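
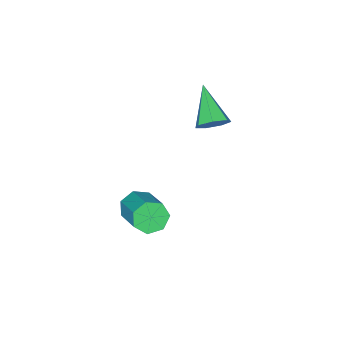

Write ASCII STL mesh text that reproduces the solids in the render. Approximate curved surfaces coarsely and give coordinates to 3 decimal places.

solid 
facet normal -0.418 -0.779 -0.468
outer loop
vertex 1.052 2.624 -1.533
vertex 0.698 2.471 -0.962
vertex 0.514 2.883 -1.484
endloop
endfacet
facet normal 0.138 0.454 -0.880
outer loop
vertex 1.052 2.624 -1.533
vertex 0.514 2.883 -1.484
vertex 1.717 3.862 -0.79
endloop
endfacet
facet normal 0.138 0.454 -0.880
outer loop
vertex 1.717 3.862 -0.79
vertex 0.514 2.883 -1.484
vertex 1.179 4.121 -0.741
endloop
endfacet
facet normal 0.418 0.779 0.468
outer loop
vertex 1.717 3.862 -0.79
vertex 1.179 4.121 -0.741
vertex 1.362 3.709 -0.218
endloop
endfacet
facet normal -0.419 -0.779 -0.467
outer loop
vertex 0.514 2.883 -1.484
vertex 0.698 2.471 -0.962
vertex 0.115 2.832 -1.041
endloop
endfacet
facet normal -0.616 0.621 -0.484
outer loop
vertex 0.514 2.883 -1.484
vertex 0.115 2.832 -1.041
vertex 1.179 4.121 -0.741
endloop
endfacet
facet normal -0.616 0.621 -0.484
outer loop
vertex 1.179 4.121 -0.741
vertex 0.115 2.832 -1.041
vertex 0.78 4.07 -0.298
endloop
endfacet
facet normal 0.419 0.779 0.467
outer loop
vertex 1.179 4.121 -0.741
vertex 0.78 4.07 -0.298
vertex 1.362 3.709 -0.218
endloop
endfacet
facet normal -0.419 -0.779 -0.467
outer loop
vertex 0.115 2.832 -1.041
vertex 0.698 2.471 -0.962
vertex 0.154 2.509 -0.538
endloop
endfacet
facet normal -0.906 0.321 0.276
outer loop
vertex 0.115 2.832 -1.041
vertex 0.154 2.509 -0.538
vertex 0.78 4.07 -0.298
endloop
endfacet
facet normal -0.906 0.321 0.276
outer loop
vertex 0.78 4.07 -0.298
vertex 0.154 2.509 -0.538
vertex 0.819 3.747 0.205
endloop
endfacet
facet normal 0.419 0.779 0.467
outer loop
vertex 0.78 4.07 -0.298
vertex 0.819 3.747 0.205
vertex 1.362 3.709 -0.218
endloop
endfacet
facet normal -0.419 -0.778 -0.468
outer loop
vertex 0.154 2.509 -0.538
vertex 0.698 2.471 -0.962
vertex 0.602 2.157 -0.354
endloop
endfacet
facet normal -0.514 -0.221 0.829
outer loop
vertex 0.154 2.509 -0.538
vertex 0.602 2.157 -0.354
vertex 0.819 3.747 0.205
endloop
endfacet
facet normal -0.514 -0.221 0.829
outer loop
vertex 0.819 3.747 0.205
vertex 0.602 2.157 -0.354
vertex 1.267 3.396 0.389
endloop
endfacet
facet normal 0.418 0.779 0.467
outer loop
vertex 0.819 3.747 0.205
vertex 1.267 3.396 0.389
vertex 1.362 3.709 -0.218
endloop
endfacet
facet normal -0.417 -0.779 -0.468
outer loop
vertex 0.602 2.157 -0.354
vertex 0.698 2.471 -0.962
vertex 1.123 2.042 -0.627
endloop
endfacet
facet normal 0.265 -0.597 0.757
outer loop
vertex 0.602 2.157 -0.354
vertex 1.123 2.042 -0.627
vertex 1.267 3.396 0.389
endloop
endfacet
facet normal 0.265 -0.597 0.758
outer loop
vertex 1.267 3.396 0.389
vertex 1.123 2.042 -0.627
vertex 1.787 3.28 0.116
endloop
endfacet
facet normal 0.419 0.779 0.467
outer loop
vertex 1.267 3.396 0.389
vertex 1.787 3.28 0.116
vertex 1.362 3.709 -0.218
endloop
endfacet
facet normal -0.418 -0.779 -0.468
outer loop
vertex 1.123 2.042 -0.627
vertex 0.698 2.471 -0.962
vertex 1.323 2.25 -1.152
endloop
endfacet
facet normal 0.845 -0.522 0.115
outer loop
vertex 1.123 2.042 -0.627
vertex 1.323 2.25 -1.152
vertex 1.787 3.28 0.116
endloop
endfacet
facet normal 0.844 -0.523 0.116
outer loop
vertex 1.787 3.28 0.116
vertex 1.323 2.25 -1.152
vertex 1.988 3.488 -0.409
endloop
endfacet
facet normal 0.418 0.779 0.468
outer loop
vertex 1.787 3.28 0.116
vertex 1.988 3.488 -0.409
vertex 1.362 3.709 -0.218
endloop
endfacet
facet normal -0.418 -0.779 -0.468
outer loop
vertex 1.323 2.25 -1.152
vertex 0.698 2.471 -0.962
vertex 1.052 2.624 -1.533
endloop
endfacet
facet normal 0.788 -0.055 -0.614
outer loop
vertex 1.323 2.25 -1.152
vertex 1.052 2.624 -1.533
vertex 1.988 3.488 -0.409
endloop
endfacet
facet normal 0.788 -0.055 -0.614
outer loop
vertex 1.988 3.488 -0.409
vertex 1.052 2.624 -1.533
vertex 1.717 3.862 -0.79
endloop
endfacet
facet normal 0.418 0.779 0.468
outer loop
vertex 1.988 3.488 -0.409
vertex 1.717 3.862 -0.79
vertex 1.362 3.709 -0.218
endloop
endfacet
facet normal 0.452 0.678 -0.580
outer loop
vertex -2.528 2.433 1.388
vertex -3.123 2.617 1.139
vertex -2.801 2.86 1.674
endloop
endfacet
facet normal 0.572 -0.172 0.802
outer loop
vertex -2.528 2.433 1.388
vertex -2.801 2.86 1.674
vertex -3.917 1.423 2.161
endloop
endfacet
facet normal 0.451 0.679 -0.580
outer loop
vertex -2.801 2.86 1.674
vertex -3.123 2.617 1.139
vertex -3.316 3.103 1.558
endloop
endfacet
facet normal -0.045 0.352 0.935
outer loop
vertex -2.801 2.86 1.674
vertex -3.316 3.103 1.558
vertex -3.917 1.423 2.161
endloop
endfacet
facet normal 0.452 0.679 -0.579
outer loop
vertex -3.316 3.103 1.558
vertex -3.123 2.617 1.139
vertex -3.685 2.98 1.126
endloop
endfacet
facet normal -0.739 0.446 0.505
outer loop
vertex -3.316 3.103 1.558
vertex -3.685 2.98 1.126
vertex -3.917 1.423 2.161
endloop
endfacet
facet normal 0.451 0.677 -0.581
outer loop
vertex -3.685 2.98 1.126
vertex -3.123 2.617 1.139
vertex -3.631 2.583 0.705
endloop
endfacet
facet normal -0.986 0.039 -0.163
outer loop
vertex -3.685 2.98 1.126
vertex -3.631 2.583 0.705
vertex -3.917 1.423 2.161
endloop
endfacet
facet normal 0.450 0.679 -0.580
outer loop
vertex -3.631 2.583 0.705
vertex -3.123 2.617 1.139
vertex -3.194 2.212 0.61
endloop
endfacet
facet normal -0.601 -0.563 -0.567
outer loop
vertex -3.631 2.583 0.705
vertex -3.194 2.212 0.61
vertex -3.917 1.423 2.161
endloop
endfacet
facet normal 0.453 0.678 -0.580
outer loop
vertex -3.194 2.212 0.61
vertex -3.123 2.617 1.139
vertex -2.703 2.145 0.915
endloop
endfacet
facet normal 0.126 -0.907 -0.402
outer loop
vertex -3.194 2.212 0.61
vertex -2.703 2.145 0.915
vertex -3.917 1.423 2.161
endloop
endfacet
facet normal 0.452 0.678 -0.580
outer loop
vertex -2.703 2.145 0.915
vertex -3.123 2.617 1.139
vertex -2.528 2.433 1.388
endloop
endfacet
facet normal 0.648 -0.733 0.207
outer loop
vertex -2.703 2.145 0.915
vertex -2.528 2.433 1.388
vertex -3.917 1.423 2.161
endloop
endfacet

endsolid


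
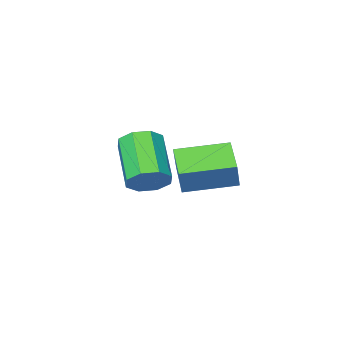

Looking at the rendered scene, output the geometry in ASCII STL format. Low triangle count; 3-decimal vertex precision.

solid 
facet normal 0.319 0.742 -0.589
outer loop
vertex 0.871 1.403 -2.989
vertex 0.323 1.845 -2.729
vertex 1.031 1.702 -2.526
endloop
endfacet
facet normal 0.906 -0.422 -0.040
outer loop
vertex 0.871 1.403 -2.989
vertex 1.031 1.702 -2.526
vertex 0.264 -0.007 -1.871
endloop
endfacet
facet normal 0.906 -0.422 -0.040
outer loop
vertex 0.264 -0.007 -1.871
vertex 1.031 1.702 -2.526
vertex 0.424 0.292 -1.407
endloop
endfacet
facet normal -0.320 -0.742 0.589
outer loop
vertex 0.264 -0.007 -1.871
vertex 0.424 0.292 -1.407
vertex -0.283 0.435 -1.611
endloop
endfacet
facet normal 0.319 0.742 -0.590
outer loop
vertex 1.031 1.702 -2.526
vertex 0.323 1.845 -2.729
vertex 0.777 2.085 -2.182
endloop
endfacet
facet normal 0.838 0.069 0.542
outer loop
vertex 1.031 1.702 -2.526
vertex 0.777 2.085 -2.182
vertex 0.424 0.292 -1.407
endloop
endfacet
facet normal 0.838 0.069 0.542
outer loop
vertex 0.424 0.292 -1.407
vertex 0.777 2.085 -2.182
vertex 0.17 0.674 -1.063
endloop
endfacet
facet normal -0.320 -0.743 0.588
outer loop
vertex 0.424 0.292 -1.407
vertex 0.17 0.674 -1.063
vertex -0.283 0.435 -1.611
endloop
endfacet
facet normal 0.318 0.742 -0.590
outer loop
vertex 0.777 2.085 -2.182
vertex 0.323 1.845 -2.729
vertex 0.257 2.327 -2.158
endloop
endfacet
facet normal 0.279 0.520 0.807
outer loop
vertex 0.777 2.085 -2.182
vertex 0.257 2.327 -2.158
vertex 0.17 0.674 -1.063
endloop
endfacet
facet normal 0.278 0.520 0.808
outer loop
vertex 0.17 0.674 -1.063
vertex 0.257 2.327 -2.158
vertex -0.35 0.916 -1.04
endloop
endfacet
facet normal -0.320 -0.743 0.588
outer loop
vertex 0.17 0.674 -1.063
vertex -0.35 0.916 -1.04
vertex -0.283 0.435 -1.611
endloop
endfacet
facet normal 0.319 0.742 -0.589
outer loop
vertex 0.257 2.327 -2.158
vertex 0.323 1.845 -2.729
vertex -0.224 2.287 -2.469
endloop
endfacet
facet normal -0.443 0.666 0.600
outer loop
vertex 0.257 2.327 -2.158
vertex -0.224 2.287 -2.469
vertex -0.35 0.916 -1.04
endloop
endfacet
facet normal -0.442 0.666 0.600
outer loop
vertex -0.35 0.916 -1.04
vertex -0.224 2.287 -2.469
vertex -0.831 0.877 -1.351
endloop
endfacet
facet normal -0.320 -0.743 0.588
outer loop
vertex -0.35 0.916 -1.04
vertex -0.831 0.877 -1.351
vertex -0.283 0.435 -1.611
endloop
endfacet
facet normal 0.320 0.742 -0.589
outer loop
vertex -0.224 2.287 -2.469
vertex 0.323 1.845 -2.729
vertex -0.384 1.988 -2.933
endloop
endfacet
facet normal -0.906 0.422 0.040
outer loop
vertex -0.224 2.287 -2.469
vertex -0.384 1.988 -2.933
vertex -0.831 0.877 -1.351
endloop
endfacet
facet normal -0.906 0.422 0.040
outer loop
vertex -0.831 0.877 -1.351
vertex -0.384 1.988 -2.933
vertex -0.991 0.578 -1.814
endloop
endfacet
facet normal -0.319 -0.742 0.589
outer loop
vertex -0.831 0.877 -1.351
vertex -0.991 0.578 -1.814
vertex -0.283 0.435 -1.611
endloop
endfacet
facet normal 0.320 0.743 -0.588
outer loop
vertex -0.384 1.988 -2.933
vertex 0.323 1.845 -2.729
vertex -0.13 1.606 -3.277
endloop
endfacet
facet normal -0.838 -0.069 -0.542
outer loop
vertex -0.384 1.988 -2.933
vertex -0.13 1.606 -3.277
vertex -0.991 0.578 -1.814
endloop
endfacet
facet normal -0.838 -0.069 -0.542
outer loop
vertex -0.991 0.578 -1.814
vertex -0.13 1.606 -3.277
vertex -0.737 0.195 -2.158
endloop
endfacet
facet normal -0.319 -0.742 0.590
outer loop
vertex -0.991 0.578 -1.814
vertex -0.737 0.195 -2.158
vertex -0.283 0.435 -1.611
endloop
endfacet
facet normal 0.320 0.743 -0.588
outer loop
vertex -0.13 1.606 -3.277
vertex 0.323 1.845 -2.729
vertex 0.39 1.364 -3.3
endloop
endfacet
facet normal -0.278 -0.521 -0.807
outer loop
vertex -0.13 1.606 -3.277
vertex 0.39 1.364 -3.3
vertex -0.737 0.195 -2.158
endloop
endfacet
facet normal -0.279 -0.520 -0.807
outer loop
vertex -0.737 0.195 -2.158
vertex 0.39 1.364 -3.3
vertex -0.217 -0.047 -2.182
endloop
endfacet
facet normal -0.318 -0.742 0.590
outer loop
vertex -0.737 0.195 -2.158
vertex -0.217 -0.047 -2.182
vertex -0.283 0.435 -1.611
endloop
endfacet
facet normal 0.320 0.743 -0.588
outer loop
vertex 0.39 1.364 -3.3
vertex 0.323 1.845 -2.729
vertex 0.871 1.403 -2.989
endloop
endfacet
facet normal 0.442 -0.666 -0.601
outer loop
vertex 0.39 1.364 -3.3
vertex 0.871 1.403 -2.989
vertex -0.217 -0.047 -2.182
endloop
endfacet
facet normal 0.443 -0.666 -0.600
outer loop
vertex -0.217 -0.047 -2.182
vertex 0.871 1.403 -2.989
vertex 0.264 -0.007 -1.871
endloop
endfacet
facet normal -0.319 -0.742 0.589
outer loop
vertex -0.217 -0.047 -2.182
vertex 0.264 -0.007 -1.871
vertex -0.283 0.435 -1.611
endloop
endfacet
facet normal -0.863 0.487 0.134
outer loop
vertex -1.21 3.925 -0.703
vertex -0.674 5.011 -1.203
vertex -1.51 3.647 -1.627
endloop
endfacet
facet normal -0.409 -0.829 0.382
outer loop
vertex -0.026 2.809 -1.857
vertex -1.21 3.925 -0.703
vertex -1.51 3.647 -1.627
endloop
endfacet
facet normal -0.863 0.487 0.134
outer loop
vertex -1.51 3.647 -1.627
vertex -0.674 5.011 -1.203
vertex -0.974 4.733 -2.127
endloop
endfacet
facet normal -0.297 -0.275 -0.915
outer loop
vertex -0.974 4.733 -2.127
vertex -0.026 2.809 -1.857
vertex -1.51 3.647 -1.627
endloop
endfacet
facet normal 0.297 0.275 0.915
outer loop
vertex -1.21 3.925 -0.703
vertex 0.81 4.173 -1.433
vertex -0.674 5.011 -1.203
endloop
endfacet
facet normal -0.409 -0.829 0.382
outer loop
vertex 0.274 3.087 -0.933
vertex -1.21 3.925 -0.703
vertex -0.026 2.809 -1.857
endloop
endfacet
facet normal 0.297 0.275 0.915
outer loop
vertex 0.274 3.087 -0.933
vertex 0.81 4.173 -1.433
vertex -1.21 3.925 -0.703
endloop
endfacet
facet normal 0.409 0.829 -0.382
outer loop
vertex -0.674 5.011 -1.203
vertex 0.81 4.173 -1.433
vertex -0.974 4.733 -2.127
endloop
endfacet
facet normal -0.297 -0.275 -0.915
outer loop
vertex 0.51 3.895 -2.357
vertex -0.026 2.809 -1.857
vertex -0.974 4.733 -2.127
endloop
endfacet
facet normal 0.409 0.829 -0.382
outer loop
vertex -0.974 4.733 -2.127
vertex 0.81 4.173 -1.433
vertex 0.51 3.895 -2.357
endloop
endfacet
facet normal 0.863 -0.487 -0.134
outer loop
vertex 0.51 3.895 -2.357
vertex 0.274 3.087 -0.933
vertex -0.026 2.809 -1.857
endloop
endfacet
facet normal 0.863 -0.487 -0.134
outer loop
vertex 0.81 4.173 -1.433
vertex 0.274 3.087 -0.933
vertex 0.51 3.895 -2.357
endloop
endfacet

endsolid


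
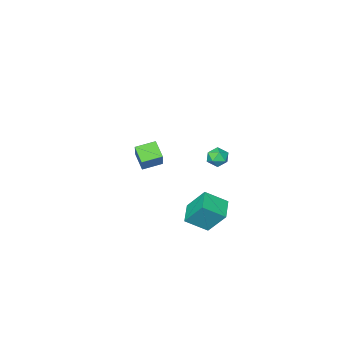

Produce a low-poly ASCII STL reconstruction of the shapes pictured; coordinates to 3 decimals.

solid 
facet normal -0.653 -0.716 0.245
outer loop
vertex 1.631 3.062 -2.207
vertex 0.579 3.748 -3.008
vertex 2.111 2.139 -3.627
endloop
endfacet
facet normal 0.706 -0.461 0.538
outer loop
vertex 2.981 3.092 -3.952
vertex 1.631 3.062 -2.207
vertex 2.111 2.139 -3.627
endloop
endfacet
facet normal -0.654 -0.716 0.244
outer loop
vertex 2.111 2.139 -3.627
vertex 0.579 3.748 -3.008
vertex 1.059 2.826 -4.428
endloop
endfacet
facet normal 0.272 -0.524 -0.807
outer loop
vertex 1.059 2.826 -4.428
vertex 2.981 3.092 -3.952
vertex 2.111 2.139 -3.627
endloop
endfacet
facet normal -0.273 0.524 0.807
outer loop
vertex 1.631 3.062 -2.207
vertex 1.449 4.701 -3.333
vertex 0.579 3.748 -3.008
endloop
endfacet
facet normal 0.706 -0.461 0.538
outer loop
vertex 2.501 4.014 -2.532
vertex 1.631 3.062 -2.207
vertex 2.981 3.092 -3.952
endloop
endfacet
facet normal -0.272 0.524 0.807
outer loop
vertex 2.501 4.014 -2.532
vertex 1.449 4.701 -3.333
vertex 1.631 3.062 -2.207
endloop
endfacet
facet normal -0.706 0.461 -0.538
outer loop
vertex 0.579 3.748 -3.008
vertex 1.449 4.701 -3.333
vertex 1.059 2.826 -4.428
endloop
endfacet
facet normal 0.272 -0.524 -0.807
outer loop
vertex 1.929 3.778 -4.753
vertex 2.981 3.092 -3.952
vertex 1.059 2.826 -4.428
endloop
endfacet
facet normal -0.706 0.461 -0.538
outer loop
vertex 1.059 2.826 -4.428
vertex 1.449 4.701 -3.333
vertex 1.929 3.778 -4.753
endloop
endfacet
facet normal 0.653 0.717 -0.244
outer loop
vertex 1.929 3.778 -4.753
vertex 2.501 4.014 -2.532
vertex 2.981 3.092 -3.952
endloop
endfacet
facet normal 0.654 0.716 -0.244
outer loop
vertex 1.449 4.701 -3.333
vertex 2.501 4.014 -2.532
vertex 1.929 3.778 -4.753
endloop
endfacet
facet normal -0.637 0.769 -0.056
outer loop
vertex 0.507 3.515 -0.023
vertex 0.429 3.499 0.645
vertex 0.912 3.879 0.372
endloop
endfacet
facet normal -0.153 0.800 -0.580
outer loop
vertex 0.507 3.515 -0.023
vertex 0.912 3.879 0.372
vertex 1.166 3.546 -0.154
endloop
endfacet
facet normal -0.200 0.198 -0.960
outer loop
vertex 0.507 3.515 -0.023
vertex 1.166 3.546 -0.154
vertex 0.841 2.96 -0.207
endloop
endfacet
facet normal -0.713 -0.207 -0.670
outer loop
vertex 0.507 3.515 -0.023
vertex 0.841 2.96 -0.207
vertex 0.385 2.93 0.287
endloop
endfacet
facet normal -0.983 0.146 -0.111
outer loop
vertex 0.507 3.515 -0.023
vertex 0.385 2.93 0.287
vertex 0.429 3.499 0.645
endloop
endfacet
facet normal 0.494 0.823 -0.282
outer loop
vertex 1.166 3.546 -0.154
vertex 0.912 3.879 0.372
vertex 1.495 3.55 0.433
endloop
endfacet
facet normal -0.288 0.773 0.566
outer loop
vertex 0.912 3.879 0.372
vertex 0.429 3.499 0.645
vertex 1.039 3.52 0.927
endloop
endfacet
facet normal -0.847 -0.234 0.477
outer loop
vertex 0.429 3.499 0.645
vertex 0.385 2.93 0.287
vertex 0.714 2.934 0.874
endloop
endfacet
facet normal -0.410 -0.806 -0.427
outer loop
vertex 0.385 2.93 0.287
vertex 0.841 2.96 -0.207
vertex 0.968 2.601 0.348
endloop
endfacet
facet normal 0.419 -0.151 -0.895
outer loop
vertex 0.841 2.96 -0.207
vertex 1.166 3.546 -0.154
vertex 1.451 2.981 0.075
endloop
endfacet
facet normal 0.713 0.207 0.670
outer loop
vertex 1.373 2.965 0.743
vertex 1.495 3.55 0.433
vertex 1.039 3.52 0.927
endloop
endfacet
facet normal 0.200 -0.198 0.960
outer loop
vertex 1.373 2.965 0.743
vertex 1.039 3.52 0.927
vertex 0.714 2.934 0.874
endloop
endfacet
facet normal 0.153 -0.800 0.580
outer loop
vertex 1.373 2.965 0.743
vertex 0.714 2.934 0.874
vertex 0.968 2.601 0.348
endloop
endfacet
facet normal 0.637 -0.769 0.056
outer loop
vertex 1.373 2.965 0.743
vertex 0.968 2.601 0.348
vertex 1.451 2.981 0.075
endloop
endfacet
facet normal 0.983 -0.146 0.111
outer loop
vertex 1.373 2.965 0.743
vertex 1.451 2.981 0.075
vertex 1.495 3.55 0.433
endloop
endfacet
facet normal 0.410 0.806 0.427
outer loop
vertex 1.039 3.52 0.927
vertex 1.495 3.55 0.433
vertex 0.912 3.879 0.372
endloop
endfacet
facet normal -0.419 0.151 0.895
outer loop
vertex 0.714 2.934 0.874
vertex 1.039 3.52 0.927
vertex 0.429 3.499 0.645
endloop
endfacet
facet normal -0.494 -0.823 0.282
outer loop
vertex 0.968 2.601 0.348
vertex 0.714 2.934 0.874
vertex 0.385 2.93 0.287
endloop
endfacet
facet normal 0.288 -0.773 -0.566
outer loop
vertex 1.451 2.981 0.075
vertex 0.968 2.601 0.348
vertex 0.841 2.96 -0.207
endloop
endfacet
facet normal 0.847 0.234 -0.477
outer loop
vertex 1.495 3.55 0.433
vertex 1.451 2.981 0.075
vertex 1.166 3.546 -0.154
endloop
endfacet
facet normal -0.914 0.344 0.217
outer loop
vertex -0.182 -3.937 -3.258
vertex 0.506 -2.983 -1.869
vertex -0.01 -3.034 -3.965
endloop
endfacet
facet normal -0.378 -0.525 -0.763
outer loop
vertex 1.114 -3.457 -4.231
vertex -0.182 -3.937 -3.258
vertex -0.01 -3.034 -3.965
endloop
endfacet
facet normal -0.914 0.343 0.217
outer loop
vertex -0.01 -3.034 -3.965
vertex 0.506 -2.983 -1.869
vertex 0.678 -2.079 -2.576
endloop
endfacet
facet normal 0.149 0.779 -0.609
outer loop
vertex 0.678 -2.079 -2.576
vertex 1.114 -3.457 -4.231
vertex -0.01 -3.034 -3.965
endloop
endfacet
facet normal -0.149 -0.779 0.609
outer loop
vertex -0.182 -3.937 -3.258
vertex 1.63 -3.406 -2.135
vertex 0.506 -2.983 -1.869
endloop
endfacet
facet normal -0.378 -0.525 -0.763
outer loop
vertex 0.942 -4.361 -3.524
vertex -0.182 -3.937 -3.258
vertex 1.114 -3.457 -4.231
endloop
endfacet
facet normal -0.150 -0.779 0.609
outer loop
vertex 0.942 -4.361 -3.524
vertex 1.63 -3.406 -2.135
vertex -0.182 -3.937 -3.258
endloop
endfacet
facet normal 0.378 0.525 0.763
outer loop
vertex 0.506 -2.983 -1.869
vertex 1.63 -3.406 -2.135
vertex 0.678 -2.079 -2.576
endloop
endfacet
facet normal 0.150 0.779 -0.609
outer loop
vertex 1.802 -2.503 -2.842
vertex 1.114 -3.457 -4.231
vertex 0.678 -2.079 -2.576
endloop
endfacet
facet normal 0.378 0.525 0.762
outer loop
vertex 0.678 -2.079 -2.576
vertex 1.63 -3.406 -2.135
vertex 1.802 -2.503 -2.842
endloop
endfacet
facet normal 0.914 -0.343 -0.217
outer loop
vertex 1.802 -2.503 -2.842
vertex 0.942 -4.361 -3.524
vertex 1.114 -3.457 -4.231
endloop
endfacet
facet normal 0.914 -0.344 -0.216
outer loop
vertex 1.63 -3.406 -2.135
vertex 0.942 -4.361 -3.524
vertex 1.802 -2.503 -2.842
endloop
endfacet

endsolid


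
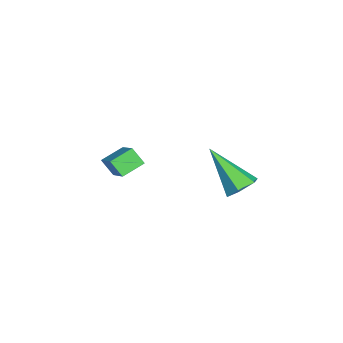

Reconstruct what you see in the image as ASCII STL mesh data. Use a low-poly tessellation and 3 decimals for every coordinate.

solid 
facet normal -0.593 0.729 0.342
outer loop
vertex -3.799 -2.413 -1.894
vertex -2.726 -1.907 -1.113
vertex -3.565 -1.922 -2.534
endloop
endfacet
facet normal -0.756 -0.356 -0.550
outer loop
vertex -2.954 -2.673 -2.887
vertex -3.799 -2.413 -1.894
vertex -3.565 -1.922 -2.534
endloop
endfacet
facet normal -0.593 0.729 0.342
outer loop
vertex -3.565 -1.922 -2.534
vertex -2.726 -1.907 -1.113
vertex -2.492 -1.416 -1.754
endloop
endfacet
facet normal 0.278 0.585 -0.762
outer loop
vertex -2.492 -1.416 -1.754
vertex -2.954 -2.673 -2.887
vertex -3.565 -1.922 -2.534
endloop
endfacet
facet normal -0.279 -0.585 0.762
outer loop
vertex -3.799 -2.413 -1.894
vertex -2.115 -2.658 -1.466
vertex -2.726 -1.907 -1.113
endloop
endfacet
facet normal -0.755 -0.357 -0.549
outer loop
vertex -3.188 -3.164 -2.246
vertex -3.799 -2.413 -1.894
vertex -2.954 -2.673 -2.887
endloop
endfacet
facet normal -0.279 -0.584 0.762
outer loop
vertex -3.188 -3.164 -2.246
vertex -2.115 -2.658 -1.466
vertex -3.799 -2.413 -1.894
endloop
endfacet
facet normal 0.756 0.357 0.549
outer loop
vertex -2.726 -1.907 -1.113
vertex -2.115 -2.658 -1.466
vertex -2.492 -1.416 -1.754
endloop
endfacet
facet normal 0.279 0.584 -0.762
outer loop
vertex -1.881 -2.167 -2.106
vertex -2.954 -2.673 -2.887
vertex -2.492 -1.416 -1.754
endloop
endfacet
facet normal 0.755 0.357 0.550
outer loop
vertex -2.492 -1.416 -1.754
vertex -2.115 -2.658 -1.466
vertex -1.881 -2.167 -2.106
endloop
endfacet
facet normal 0.593 -0.729 -0.342
outer loop
vertex -1.881 -2.167 -2.106
vertex -3.188 -3.164 -2.246
vertex -2.954 -2.673 -2.887
endloop
endfacet
facet normal 0.593 -0.729 -0.343
outer loop
vertex -2.115 -2.658 -1.466
vertex -3.188 -3.164 -2.246
vertex -1.881 -2.167 -2.106
endloop
endfacet
facet normal 0.376 0.608 -0.699
outer loop
vertex 1.334 2.383 -0.06
vertex 0.706 2.453 -0.337
vertex 0.916 2.889 0.155
endloop
endfacet
facet normal 0.568 0.124 0.813
outer loop
vertex 1.334 2.383 -0.06
vertex 0.916 2.889 0.155
vertex -0.066 1.207 1.097
endloop
endfacet
facet normal 0.376 0.608 -0.699
outer loop
vertex 0.916 2.889 0.155
vertex 0.706 2.453 -0.337
vertex 0.288 2.959 -0.122
endloop
endfacet
facet normal -0.271 0.586 0.763
outer loop
vertex 0.916 2.889 0.155
vertex 0.288 2.959 -0.122
vertex -0.066 1.207 1.097
endloop
endfacet
facet normal 0.376 0.608 -0.700
outer loop
vertex 0.288 2.959 -0.122
vertex 0.706 2.453 -0.337
vertex 0.077 2.523 -0.614
endloop
endfacet
facet normal -0.945 0.293 0.146
outer loop
vertex 0.288 2.959 -0.122
vertex 0.077 2.523 -0.614
vertex -0.066 1.207 1.097
endloop
endfacet
facet normal 0.376 0.608 -0.700
outer loop
vertex 0.077 2.523 -0.614
vertex 0.706 2.453 -0.337
vertex 0.495 2.017 -0.829
endloop
endfacet
facet normal -0.779 -0.464 -0.422
outer loop
vertex 0.077 2.523 -0.614
vertex 0.495 2.017 -0.829
vertex -0.066 1.207 1.097
endloop
endfacet
facet normal 0.376 0.607 -0.700
outer loop
vertex 0.495 2.017 -0.829
vertex 0.706 2.453 -0.337
vertex 1.123 1.947 -0.552
endloop
endfacet
facet normal 0.061 -0.926 -0.372
outer loop
vertex 0.495 2.017 -0.829
vertex 1.123 1.947 -0.552
vertex -0.066 1.207 1.097
endloop
endfacet
facet normal 0.376 0.607 -0.700
outer loop
vertex 1.123 1.947 -0.552
vertex 0.706 2.453 -0.337
vertex 1.334 2.383 -0.06
endloop
endfacet
facet normal 0.734 -0.633 0.246
outer loop
vertex 1.123 1.947 -0.552
vertex 1.334 2.383 -0.06
vertex -0.066 1.207 1.097
endloop
endfacet

endsolid


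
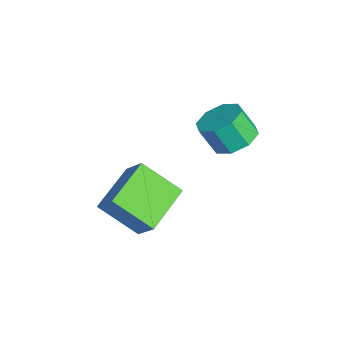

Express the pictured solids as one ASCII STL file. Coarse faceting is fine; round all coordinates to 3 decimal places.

solid 
facet normal -0.707 0.634 0.312
outer loop
vertex -1.562 -2.006 -2.161
vertex -0.838 -0.582 -3.414
vertex -2.392 -2.448 -3.143
endloop
endfacet
facet normal -0.357 -0.701 0.617
outer loop
vertex -0.842 -3.838 -3.826
vertex -1.562 -2.006 -2.161
vertex -2.392 -2.448 -3.143
endloop
endfacet
facet normal -0.708 0.634 0.311
outer loop
vertex -2.392 -2.448 -3.143
vertex -0.838 -0.582 -3.414
vertex -1.667 -1.025 -4.396
endloop
endfacet
facet normal -0.610 -0.325 -0.722
outer loop
vertex -1.667 -1.025 -4.396
vertex -0.842 -3.838 -3.826
vertex -2.392 -2.448 -3.143
endloop
endfacet
facet normal 0.610 0.325 0.722
outer loop
vertex -1.562 -2.006 -2.161
vertex 0.712 -1.972 -4.097
vertex -0.838 -0.582 -3.414
endloop
endfacet
facet normal -0.357 -0.701 0.617
outer loop
vertex -0.013 -3.395 -2.844
vertex -1.562 -2.006 -2.161
vertex -0.842 -3.838 -3.826
endloop
endfacet
facet normal 0.610 0.325 0.722
outer loop
vertex -0.013 -3.395 -2.844
vertex 0.712 -1.972 -4.097
vertex -1.562 -2.006 -2.161
endloop
endfacet
facet normal 0.357 0.701 -0.617
outer loop
vertex -0.838 -0.582 -3.414
vertex 0.712 -1.972 -4.097
vertex -1.667 -1.025 -4.396
endloop
endfacet
facet normal -0.610 -0.325 -0.722
outer loop
vertex -0.118 -2.414 -5.079
vertex -0.842 -3.838 -3.826
vertex -1.667 -1.025 -4.396
endloop
endfacet
facet normal 0.357 0.701 -0.617
outer loop
vertex -1.667 -1.025 -4.396
vertex 0.712 -1.972 -4.097
vertex -0.118 -2.414 -5.079
endloop
endfacet
facet normal 0.708 -0.634 -0.312
outer loop
vertex -0.118 -2.414 -5.079
vertex -0.013 -3.395 -2.844
vertex -0.842 -3.838 -3.826
endloop
endfacet
facet normal 0.707 -0.635 -0.312
outer loop
vertex 0.712 -1.972 -4.097
vertex -0.013 -3.395 -2.844
vertex -0.118 -2.414 -5.079
endloop
endfacet
facet normal 0.186 0.459 -0.869
outer loop
vertex 0.331 0.986 -0.491
vertex -0.567 1.355 -0.488
vertex 0.295 1.645 -0.151
endloop
endfacet
facet normal 0.981 -0.043 0.187
outer loop
vertex 0.331 0.986 -0.491
vertex 0.295 1.645 -0.151
vertex 0.084 0.377 0.665
endloop
endfacet
facet normal 0.982 -0.044 0.186
outer loop
vertex 0.084 0.377 0.665
vertex 0.295 1.645 -0.151
vertex 0.049 1.036 1.005
endloop
endfacet
facet normal -0.185 -0.458 0.869
outer loop
vertex 0.084 0.377 0.665
vertex 0.049 1.036 1.005
vertex -0.813 0.745 0.668
endloop
endfacet
facet normal 0.186 0.458 -0.869
outer loop
vertex 0.295 1.645 -0.151
vertex -0.567 1.355 -0.488
vertex -0.245 2.134 -0.009
endloop
endfacet
facet normal 0.660 0.597 0.455
outer loop
vertex 0.295 1.645 -0.151
vertex -0.245 2.134 -0.009
vertex 0.049 1.036 1.005
endloop
endfacet
facet normal 0.661 0.597 0.455
outer loop
vertex 0.049 1.036 1.005
vertex -0.245 2.134 -0.009
vertex -0.491 1.525 1.148
endloop
endfacet
facet normal -0.185 -0.459 0.869
outer loop
vertex 0.049 1.036 1.005
vertex -0.491 1.525 1.148
vertex -0.813 0.745 0.668
endloop
endfacet
facet normal 0.186 0.458 -0.869
outer loop
vertex -0.245 2.134 -0.009
vertex -0.567 1.355 -0.488
vertex -0.973 2.167 -0.147
endloop
endfacet
facet normal -0.046 0.888 0.458
outer loop
vertex -0.245 2.134 -0.009
vertex -0.973 2.167 -0.147
vertex -0.491 1.525 1.148
endloop
endfacet
facet normal -0.048 0.888 0.458
outer loop
vertex -0.491 1.525 1.148
vertex -0.973 2.167 -0.147
vertex -1.22 1.557 1.009
endloop
endfacet
facet normal -0.186 -0.458 0.869
outer loop
vertex -0.491 1.525 1.148
vertex -1.22 1.557 1.009
vertex -0.813 0.745 0.668
endloop
endfacet
facet normal 0.185 0.458 -0.870
outer loop
vertex -0.973 2.167 -0.147
vertex -0.567 1.355 -0.488
vertex -1.464 1.723 -0.485
endloop
endfacet
facet normal -0.728 0.659 0.192
outer loop
vertex -0.973 2.167 -0.147
vertex -1.464 1.723 -0.485
vertex -1.22 1.557 1.009
endloop
endfacet
facet normal -0.727 0.659 0.192
outer loop
vertex -1.22 1.557 1.009
vertex -1.464 1.723 -0.485
vertex -1.711 1.114 0.671
endloop
endfacet
facet normal -0.185 -0.458 0.869
outer loop
vertex -1.22 1.557 1.009
vertex -1.711 1.114 0.671
vertex -0.813 0.745 0.668
endloop
endfacet
facet normal 0.185 0.458 -0.869
outer loop
vertex -1.464 1.723 -0.485
vertex -0.567 1.355 -0.488
vertex -1.429 1.064 -0.825
endloop
endfacet
facet normal -0.981 0.044 -0.186
outer loop
vertex -1.464 1.723 -0.485
vertex -1.429 1.064 -0.825
vertex -1.711 1.114 0.671
endloop
endfacet
facet normal -0.982 0.043 -0.186
outer loop
vertex -1.711 1.114 0.671
vertex -1.429 1.064 -0.825
vertex -1.675 0.455 0.331
endloop
endfacet
facet normal -0.186 -0.459 0.869
outer loop
vertex -1.711 1.114 0.671
vertex -1.675 0.455 0.331
vertex -0.813 0.745 0.668
endloop
endfacet
facet normal 0.185 0.459 -0.869
outer loop
vertex -1.429 1.064 -0.825
vertex -0.567 1.355 -0.488
vertex -0.889 0.575 -0.968
endloop
endfacet
facet normal -0.661 -0.597 -0.455
outer loop
vertex -1.429 1.064 -0.825
vertex -0.889 0.575 -0.968
vertex -1.675 0.455 0.331
endloop
endfacet
facet normal -0.661 -0.597 -0.455
outer loop
vertex -1.675 0.455 0.331
vertex -0.889 0.575 -0.968
vertex -1.135 -0.034 0.189
endloop
endfacet
facet normal -0.186 -0.458 0.869
outer loop
vertex -1.675 0.455 0.331
vertex -1.135 -0.034 0.189
vertex -0.813 0.745 0.668
endloop
endfacet
facet normal 0.186 0.458 -0.869
outer loop
vertex -0.889 0.575 -0.968
vertex -0.567 1.355 -0.488
vertex -0.16 0.543 -0.829
endloop
endfacet
facet normal 0.048 -0.888 -0.457
outer loop
vertex -0.889 0.575 -0.968
vertex -0.16 0.543 -0.829
vertex -1.135 -0.034 0.189
endloop
endfacet
facet normal 0.047 -0.888 -0.458
outer loop
vertex -1.135 -0.034 0.189
vertex -0.16 0.543 -0.829
vertex -0.407 -0.067 0.327
endloop
endfacet
facet normal -0.186 -0.458 0.869
outer loop
vertex -1.135 -0.034 0.189
vertex -0.407 -0.067 0.327
vertex -0.813 0.745 0.668
endloop
endfacet
facet normal 0.185 0.458 -0.869
outer loop
vertex -0.16 0.543 -0.829
vertex -0.567 1.355 -0.488
vertex 0.331 0.986 -0.491
endloop
endfacet
facet normal 0.727 -0.659 -0.192
outer loop
vertex -0.16 0.543 -0.829
vertex 0.331 0.986 -0.491
vertex -0.407 -0.067 0.327
endloop
endfacet
facet normal 0.728 -0.659 -0.192
outer loop
vertex -0.407 -0.067 0.327
vertex 0.331 0.986 -0.491
vertex 0.084 0.377 0.665
endloop
endfacet
facet normal -0.185 -0.458 0.870
outer loop
vertex -0.407 -0.067 0.327
vertex 0.084 0.377 0.665
vertex -0.813 0.745 0.668
endloop
endfacet

endsolid


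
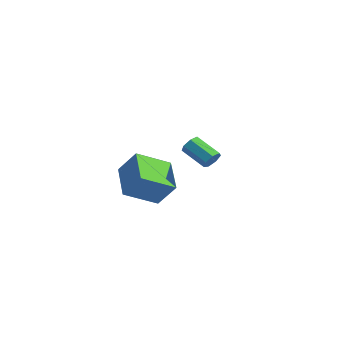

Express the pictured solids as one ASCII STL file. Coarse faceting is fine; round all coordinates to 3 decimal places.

solid 
facet normal -0.536 -0.258 -0.804
outer loop
vertex -2.98 -0.155 -1.042
vertex -2.379 1.416 -1.948
vertex -1.476 -1.128 -1.733
endloop
endfacet
facet normal -0.314 -0.823 0.474
outer loop
vertex -0.661 -0.736 -0.512
vertex -2.98 -0.155 -1.042
vertex -1.476 -1.128 -1.733
endloop
endfacet
facet normal -0.537 -0.258 -0.803
outer loop
vertex -1.476 -1.128 -1.733
vertex -2.379 1.416 -1.948
vertex -0.876 0.442 -2.639
endloop
endfacet
facet normal 0.783 -0.507 -0.360
outer loop
vertex -0.876 0.442 -2.639
vertex -0.661 -0.736 -0.512
vertex -1.476 -1.128 -1.733
endloop
endfacet
facet normal -0.783 0.507 0.360
outer loop
vertex -2.98 -0.155 -1.042
vertex -1.564 1.808 -0.727
vertex -2.379 1.416 -1.948
endloop
endfacet
facet normal -0.314 -0.822 0.475
outer loop
vertex -2.164 0.238 0.179
vertex -2.98 -0.155 -1.042
vertex -0.661 -0.736 -0.512
endloop
endfacet
facet normal -0.783 0.507 0.360
outer loop
vertex -2.164 0.238 0.179
vertex -1.564 1.808 -0.727
vertex -2.98 -0.155 -1.042
endloop
endfacet
facet normal 0.315 0.822 -0.474
outer loop
vertex -2.379 1.416 -1.948
vertex -1.564 1.808 -0.727
vertex -0.876 0.442 -2.639
endloop
endfacet
facet normal 0.783 -0.507 -0.360
outer loop
vertex -0.06 0.835 -1.418
vertex -0.661 -0.736 -0.512
vertex -0.876 0.442 -2.639
endloop
endfacet
facet normal 0.314 0.822 -0.475
outer loop
vertex -0.876 0.442 -2.639
vertex -1.564 1.808 -0.727
vertex -0.06 0.835 -1.418
endloop
endfacet
facet normal 0.537 0.258 0.803
outer loop
vertex -0.06 0.835 -1.418
vertex -2.164 0.238 0.179
vertex -0.661 -0.736 -0.512
endloop
endfacet
facet normal 0.536 0.259 0.803
outer loop
vertex -1.564 1.808 -0.727
vertex -2.164 0.238 0.179
vertex -0.06 0.835 -1.418
endloop
endfacet
facet normal 0.877 0.154 -0.456
outer loop
vertex 4.435 -1.049 2.923
vertex 4.192 -0.846 2.524
vertex 4.368 -0.612 2.942
endloop
endfacet
facet normal 0.455 0.031 0.890
outer loop
vertex 4.435 -1.049 2.923
vertex 4.368 -0.612 2.942
vertex 3.25 -1.258 3.536
endloop
endfacet
facet normal 0.455 0.031 0.890
outer loop
vertex 3.25 -1.258 3.536
vertex 4.368 -0.612 2.942
vertex 3.183 -0.821 3.555
endloop
endfacet
facet normal -0.878 -0.154 0.453
outer loop
vertex 3.25 -1.258 3.536
vertex 3.183 -0.821 3.555
vertex 3.008 -1.054 3.136
endloop
endfacet
facet normal 0.877 0.154 -0.455
outer loop
vertex 4.368 -0.612 2.942
vertex 4.192 -0.846 2.524
vertex 4.168 -0.351 2.645
endloop
endfacet
facet normal 0.164 0.793 0.587
outer loop
vertex 4.368 -0.612 2.942
vertex 4.168 -0.351 2.645
vertex 3.183 -0.821 3.555
endloop
endfacet
facet normal 0.164 0.793 0.587
outer loop
vertex 3.183 -0.821 3.555
vertex 4.168 -0.351 2.645
vertex 2.983 -0.56 3.258
endloop
endfacet
facet normal -0.877 -0.156 0.453
outer loop
vertex 3.183 -0.821 3.555
vertex 2.983 -0.56 3.258
vertex 3.008 -1.054 3.136
endloop
endfacet
facet normal 0.878 0.153 -0.453
outer loop
vertex 4.168 -0.351 2.645
vertex 4.192 -0.846 2.524
vertex 3.987 -0.462 2.257
endloop
endfacet
facet normal -0.250 0.956 -0.157
outer loop
vertex 4.168 -0.351 2.645
vertex 3.987 -0.462 2.257
vertex 2.983 -0.56 3.258
endloop
endfacet
facet normal -0.250 0.956 -0.157
outer loop
vertex 2.983 -0.56 3.258
vertex 3.987 -0.462 2.257
vertex 2.802 -0.671 2.87
endloop
endfacet
facet normal -0.877 -0.157 0.454
outer loop
vertex 2.983 -0.56 3.258
vertex 2.802 -0.671 2.87
vertex 3.008 -1.054 3.136
endloop
endfacet
facet normal 0.878 0.154 -0.452
outer loop
vertex 3.987 -0.462 2.257
vertex 4.192 -0.846 2.524
vertex 3.961 -0.862 2.07
endloop
endfacet
facet normal -0.476 0.398 -0.784
outer loop
vertex 3.987 -0.462 2.257
vertex 3.961 -0.862 2.07
vertex 2.802 -0.671 2.87
endloop
endfacet
facet normal -0.475 0.399 -0.784
outer loop
vertex 2.802 -0.671 2.87
vertex 3.961 -0.862 2.07
vertex 2.776 -1.071 2.682
endloop
endfacet
facet normal -0.877 -0.156 0.454
outer loop
vertex 2.802 -0.671 2.87
vertex 2.776 -1.071 2.682
vertex 3.008 -1.054 3.136
endloop
endfacet
facet normal 0.878 0.155 -0.452
outer loop
vertex 3.961 -0.862 2.07
vertex 4.192 -0.846 2.524
vertex 4.109 -1.25 2.224
endloop
endfacet
facet normal -0.343 -0.457 -0.821
outer loop
vertex 3.961 -0.862 2.07
vertex 4.109 -1.25 2.224
vertex 2.776 -1.071 2.682
endloop
endfacet
facet normal -0.343 -0.459 -0.819
outer loop
vertex 2.776 -1.071 2.682
vertex 4.109 -1.25 2.224
vertex 2.924 -1.458 2.837
endloop
endfacet
facet normal -0.878 -0.154 0.454
outer loop
vertex 2.776 -1.071 2.682
vertex 2.924 -1.458 2.837
vertex 3.008 -1.054 3.136
endloop
endfacet
facet normal 0.878 0.156 -0.453
outer loop
vertex 4.109 -1.25 2.224
vertex 4.192 -0.846 2.524
vertex 4.32 -1.333 2.604
endloop
endfacet
facet normal 0.047 -0.970 -0.238
outer loop
vertex 4.109 -1.25 2.224
vertex 4.32 -1.333 2.604
vertex 2.924 -1.458 2.837
endloop
endfacet
facet normal 0.047 -0.970 -0.240
outer loop
vertex 2.924 -1.458 2.837
vertex 4.32 -1.333 2.604
vertex 3.135 -1.542 3.217
endloop
endfacet
facet normal -0.878 -0.153 0.454
outer loop
vertex 2.924 -1.458 2.837
vertex 3.135 -1.542 3.217
vertex 3.008 -1.054 3.136
endloop
endfacet
facet normal 0.877 0.156 -0.455
outer loop
vertex 4.32 -1.333 2.604
vertex 4.192 -0.846 2.524
vertex 4.435 -1.049 2.923
endloop
endfacet
facet normal 0.403 -0.751 0.523
outer loop
vertex 4.32 -1.333 2.604
vertex 4.435 -1.049 2.923
vertex 3.135 -1.542 3.217
endloop
endfacet
facet normal 0.403 -0.751 0.523
outer loop
vertex 3.135 -1.542 3.217
vertex 4.435 -1.049 2.923
vertex 3.25 -1.258 3.536
endloop
endfacet
facet normal -0.878 -0.153 0.453
outer loop
vertex 3.135 -1.542 3.217
vertex 3.25 -1.258 3.536
vertex 3.008 -1.054 3.136
endloop
endfacet

endsolid


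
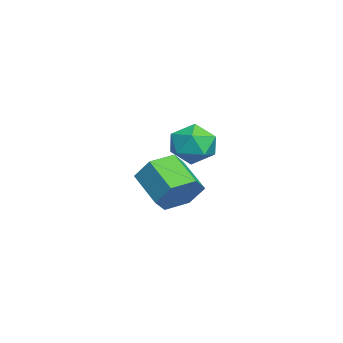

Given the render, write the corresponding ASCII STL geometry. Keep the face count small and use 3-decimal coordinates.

solid 
facet normal -0.241 0.969 0.052
outer loop
vertex -2.475 -0.585 -1.724
vertex -3.231 -0.816 -0.924
vertex -2.171 -0.567 -0.641
endloop
endfacet
facet normal 0.442 0.886 -0.139
outer loop
vertex -2.475 -0.585 -1.724
vertex -2.171 -0.567 -0.641
vertex -1.489 -1.027 -1.409
endloop
endfacet
facet normal 0.458 0.497 -0.737
outer loop
vertex -2.475 -0.585 -1.724
vertex -1.489 -1.027 -1.409
vertex -2.128 -1.56 -2.166
endloop
endfacet
facet normal -0.214 0.339 -0.916
outer loop
vertex -2.475 -0.585 -1.724
vertex -2.128 -1.56 -2.166
vertex -3.204 -1.43 -1.866
endloop
endfacet
facet normal -0.647 0.630 -0.429
outer loop
vertex -2.475 -0.585 -1.724
vertex -3.204 -1.43 -1.866
vertex -3.231 -0.816 -0.924
endloop
endfacet
facet normal 0.770 0.516 0.375
outer loop
vertex -1.489 -1.027 -1.409
vertex -2.171 -0.567 -0.641
vertex -1.636 -1.53 -0.414
endloop
endfacet
facet normal -0.335 0.649 0.683
outer loop
vertex -2.171 -0.567 -0.641
vertex -3.231 -0.816 -0.924
vertex -2.712 -1.4 -0.114
endloop
endfacet
facet normal -0.990 0.102 -0.095
outer loop
vertex -3.231 -0.816 -0.924
vertex -3.204 -1.43 -1.866
vertex -3.351 -1.933 -0.871
endloop
endfacet
facet normal -0.291 -0.370 -0.883
outer loop
vertex -3.204 -1.43 -1.866
vertex -2.128 -1.56 -2.166
vertex -2.669 -2.393 -1.639
endloop
endfacet
facet normal 0.797 -0.114 -0.593
outer loop
vertex -2.128 -1.56 -2.166
vertex -1.489 -1.027 -1.409
vertex -1.609 -2.144 -1.356
endloop
endfacet
facet normal 0.214 -0.339 0.916
outer loop
vertex -2.365 -2.375 -0.556
vertex -1.636 -1.53 -0.414
vertex -2.712 -1.4 -0.114
endloop
endfacet
facet normal -0.458 -0.497 0.737
outer loop
vertex -2.365 -2.375 -0.556
vertex -2.712 -1.4 -0.114
vertex -3.351 -1.933 -0.871
endloop
endfacet
facet normal -0.442 -0.886 0.139
outer loop
vertex -2.365 -2.375 -0.556
vertex -3.351 -1.933 -0.871
vertex -2.669 -2.393 -1.639
endloop
endfacet
facet normal 0.241 -0.969 -0.052
outer loop
vertex -2.365 -2.375 -0.556
vertex -2.669 -2.393 -1.639
vertex -1.609 -2.144 -1.356
endloop
endfacet
facet normal 0.647 -0.630 0.429
outer loop
vertex -2.365 -2.375 -0.556
vertex -1.609 -2.144 -1.356
vertex -1.636 -1.53 -0.414
endloop
endfacet
facet normal 0.291 0.370 0.883
outer loop
vertex -2.712 -1.4 -0.114
vertex -1.636 -1.53 -0.414
vertex -2.171 -0.567 -0.641
endloop
endfacet
facet normal -0.797 0.114 0.593
outer loop
vertex -3.351 -1.933 -0.871
vertex -2.712 -1.4 -0.114
vertex -3.231 -0.816 -0.924
endloop
endfacet
facet normal -0.770 -0.516 -0.375
outer loop
vertex -2.669 -2.393 -1.639
vertex -3.351 -1.933 -0.871
vertex -3.204 -1.43 -1.866
endloop
endfacet
facet normal 0.335 -0.649 -0.683
outer loop
vertex -1.609 -2.144 -1.356
vertex -2.669 -2.393 -1.639
vertex -2.128 -1.56 -2.166
endloop
endfacet
facet normal 0.990 -0.102 0.095
outer loop
vertex -1.636 -1.53 -0.414
vertex -1.609 -2.144 -1.356
vertex -1.489 -1.027 -1.409
endloop
endfacet
facet normal 0.689 0.471 -0.551
outer loop
vertex 3.209 -2.35 -1.498
vertex 2.436 -2.002 -2.167
vertex 2.715 -1.408 -1.31
endloop
endfacet
facet normal 0.563 0.132 0.816
outer loop
vertex 3.209 -2.35 -1.498
vertex 2.715 -1.408 -1.31
vertex 2.018 -3.165 -0.544
endloop
endfacet
facet normal 0.563 0.132 0.816
outer loop
vertex 2.018 -3.165 -0.544
vertex 2.715 -1.408 -1.31
vertex 1.524 -2.223 -0.356
endloop
endfacet
facet normal -0.688 -0.471 0.552
outer loop
vertex 2.018 -3.165 -0.544
vertex 1.524 -2.223 -0.356
vertex 1.244 -2.818 -1.213
endloop
endfacet
facet normal 0.689 0.472 -0.551
outer loop
vertex 2.715 -1.408 -1.31
vertex 2.436 -2.002 -2.167
vertex 1.942 -1.061 -1.979
endloop
endfacet
facet normal -0.115 0.821 0.559
outer loop
vertex 2.715 -1.408 -1.31
vertex 1.942 -1.061 -1.979
vertex 1.524 -2.223 -0.356
endloop
endfacet
facet normal -0.115 0.821 0.559
outer loop
vertex 1.524 -2.223 -0.356
vertex 1.942 -1.061 -1.979
vertex 0.751 -1.876 -1.025
endloop
endfacet
facet normal -0.689 -0.471 0.552
outer loop
vertex 1.524 -2.223 -0.356
vertex 0.751 -1.876 -1.025
vertex 1.244 -2.818 -1.213
endloop
endfacet
facet normal 0.688 0.471 -0.552
outer loop
vertex 1.942 -1.061 -1.979
vertex 2.436 -2.002 -2.167
vertex 1.662 -1.655 -2.836
endloop
endfacet
facet normal -0.677 0.689 -0.257
outer loop
vertex 1.942 -1.061 -1.979
vertex 1.662 -1.655 -2.836
vertex 0.751 -1.876 -1.025
endloop
endfacet
facet normal -0.677 0.689 -0.257
outer loop
vertex 0.751 -1.876 -1.025
vertex 1.662 -1.655 -2.836
vertex 0.471 -2.47 -1.882
endloop
endfacet
facet normal -0.689 -0.471 0.551
outer loop
vertex 0.751 -1.876 -1.025
vertex 0.471 -2.47 -1.882
vertex 1.244 -2.818 -1.213
endloop
endfacet
facet normal 0.688 0.471 -0.552
outer loop
vertex 1.662 -1.655 -2.836
vertex 2.436 -2.002 -2.167
vertex 2.156 -2.597 -3.024
endloop
endfacet
facet normal -0.563 -0.132 -0.816
outer loop
vertex 1.662 -1.655 -2.836
vertex 2.156 -2.597 -3.024
vertex 0.471 -2.47 -1.882
endloop
endfacet
facet normal -0.563 -0.132 -0.816
outer loop
vertex 0.471 -2.47 -1.882
vertex 2.156 -2.597 -3.024
vertex 0.965 -3.412 -2.07
endloop
endfacet
facet normal -0.689 -0.471 0.551
outer loop
vertex 0.471 -2.47 -1.882
vertex 0.965 -3.412 -2.07
vertex 1.244 -2.818 -1.213
endloop
endfacet
facet normal 0.689 0.471 -0.552
outer loop
vertex 2.156 -2.597 -3.024
vertex 2.436 -2.002 -2.167
vertex 2.929 -2.944 -2.355
endloop
endfacet
facet normal 0.115 -0.821 -0.559
outer loop
vertex 2.156 -2.597 -3.024
vertex 2.929 -2.944 -2.355
vertex 0.965 -3.412 -2.07
endloop
endfacet
facet normal 0.115 -0.821 -0.559
outer loop
vertex 0.965 -3.412 -2.07
vertex 2.929 -2.944 -2.355
vertex 1.738 -3.759 -1.401
endloop
endfacet
facet normal -0.689 -0.472 0.551
outer loop
vertex 0.965 -3.412 -2.07
vertex 1.738 -3.759 -1.401
vertex 1.244 -2.818 -1.213
endloop
endfacet
facet normal 0.689 0.471 -0.551
outer loop
vertex 2.929 -2.944 -2.355
vertex 2.436 -2.002 -2.167
vertex 3.209 -2.35 -1.498
endloop
endfacet
facet normal 0.677 -0.689 0.257
outer loop
vertex 2.929 -2.944 -2.355
vertex 3.209 -2.35 -1.498
vertex 1.738 -3.759 -1.401
endloop
endfacet
facet normal 0.677 -0.689 0.257
outer loop
vertex 1.738 -3.759 -1.401
vertex 3.209 -2.35 -1.498
vertex 2.018 -3.165 -0.544
endloop
endfacet
facet normal -0.688 -0.471 0.552
outer loop
vertex 1.738 -3.759 -1.401
vertex 2.018 -3.165 -0.544
vertex 1.244 -2.818 -1.213
endloop
endfacet

endsolid


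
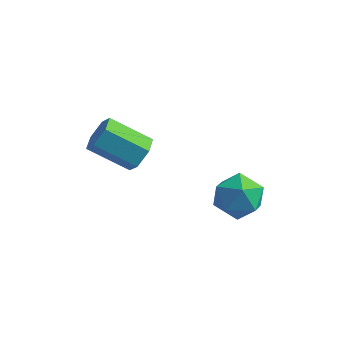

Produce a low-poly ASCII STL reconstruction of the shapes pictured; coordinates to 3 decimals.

solid 
facet normal -0.398 0.860 0.318
outer loop
vertex 3.375 2.033 0.166
vertex 2.43 1.559 0.265
vertex 3.106 1.57 1.083
endloop
endfacet
facet normal 0.291 0.817 0.498
outer loop
vertex 3.375 2.033 0.166
vertex 3.106 1.57 1.083
vertex 4.089 1.454 0.699
endloop
endfacet
facet normal 0.671 0.735 -0.101
outer loop
vertex 3.375 2.033 0.166
vertex 4.089 1.454 0.699
vertex 4.02 1.372 -0.358
endloop
endfacet
facet normal 0.216 0.727 -0.651
outer loop
vertex 3.375 2.033 0.166
vertex 4.02 1.372 -0.358
vertex 2.995 1.437 -0.626
endloop
endfacet
facet normal -0.445 0.805 -0.392
outer loop
vertex 3.375 2.033 0.166
vertex 2.995 1.437 -0.626
vertex 2.43 1.559 0.265
endloop
endfacet
facet normal 0.378 0.232 0.897
outer loop
vertex 4.089 1.454 0.699
vertex 3.106 1.57 1.083
vertex 3.585 0.623 1.126
endloop
endfacet
facet normal -0.737 0.302 0.605
outer loop
vertex 3.106 1.57 1.083
vertex 2.43 1.559 0.265
vertex 2.56 0.688 0.858
endloop
endfacet
facet normal -0.812 0.213 -0.544
outer loop
vertex 2.43 1.559 0.265
vertex 2.995 1.437 -0.626
vertex 2.491 0.606 -0.199
endloop
endfacet
facet normal 0.257 0.086 -0.963
outer loop
vertex 2.995 1.437 -0.626
vertex 4.02 1.372 -0.358
vertex 3.474 0.49 -0.583
endloop
endfacet
facet normal 0.992 0.099 -0.072
outer loop
vertex 4.02 1.372 -0.358
vertex 4.089 1.454 0.699
vertex 4.15 0.501 0.235
endloop
endfacet
facet normal -0.216 -0.727 0.651
outer loop
vertex 3.205 0.027 0.334
vertex 3.585 0.623 1.126
vertex 2.56 0.688 0.858
endloop
endfacet
facet normal -0.671 -0.735 0.101
outer loop
vertex 3.205 0.027 0.334
vertex 2.56 0.688 0.858
vertex 2.491 0.606 -0.199
endloop
endfacet
facet normal -0.291 -0.817 -0.498
outer loop
vertex 3.205 0.027 0.334
vertex 2.491 0.606 -0.199
vertex 3.474 0.49 -0.583
endloop
endfacet
facet normal 0.398 -0.860 -0.318
outer loop
vertex 3.205 0.027 0.334
vertex 3.474 0.49 -0.583
vertex 4.15 0.501 0.235
endloop
endfacet
facet normal 0.445 -0.805 0.392
outer loop
vertex 3.205 0.027 0.334
vertex 4.15 0.501 0.235
vertex 3.585 0.623 1.126
endloop
endfacet
facet normal -0.257 -0.086 0.963
outer loop
vertex 2.56 0.688 0.858
vertex 3.585 0.623 1.126
vertex 3.106 1.57 1.083
endloop
endfacet
facet normal -0.992 -0.099 0.072
outer loop
vertex 2.491 0.606 -0.199
vertex 2.56 0.688 0.858
vertex 2.43 1.559 0.265
endloop
endfacet
facet normal -0.378 -0.232 -0.897
outer loop
vertex 3.474 0.49 -0.583
vertex 2.491 0.606 -0.199
vertex 2.995 1.437 -0.626
endloop
endfacet
facet normal 0.737 -0.302 -0.605
outer loop
vertex 4.15 0.501 0.235
vertex 3.474 0.49 -0.583
vertex 4.02 1.372 -0.358
endloop
endfacet
facet normal 0.812 -0.213 0.544
outer loop
vertex 3.585 0.623 1.126
vertex 4.15 0.501 0.235
vertex 4.089 1.454 0.699
endloop
endfacet
facet normal 0.840 0.168 -0.516
outer loop
vertex 0.521 -0.62 3.365
vertex 0.104 -0.367 2.769
vertex 0.339 0.126 3.312
endloop
endfacet
facet normal 0.490 0.180 0.853
outer loop
vertex 0.521 -0.62 3.365
vertex 0.339 0.126 3.312
vertex -1.006 -0.926 4.306
endloop
endfacet
facet normal 0.490 0.180 0.853
outer loop
vertex -1.006 -0.926 4.306
vertex 0.339 0.126 3.312
vertex -1.188 -0.179 4.253
endloop
endfacet
facet normal -0.839 -0.168 0.518
outer loop
vertex -1.006 -0.926 4.306
vertex -1.188 -0.179 4.253
vertex -1.424 -0.673 3.711
endloop
endfacet
facet normal 0.840 0.168 -0.516
outer loop
vertex 0.339 0.126 3.312
vertex 0.104 -0.367 2.769
vertex -0.078 0.379 2.716
endloop
endfacet
facet normal 0.040 0.930 0.366
outer loop
vertex 0.339 0.126 3.312
vertex -0.078 0.379 2.716
vertex -1.188 -0.179 4.253
endloop
endfacet
facet normal 0.041 0.929 0.367
outer loop
vertex -1.188 -0.179 4.253
vertex -0.078 0.379 2.716
vertex -1.606 0.074 3.658
endloop
endfacet
facet normal -0.839 -0.168 0.518
outer loop
vertex -1.188 -0.179 4.253
vertex -1.606 0.074 3.658
vertex -1.424 -0.673 3.711
endloop
endfacet
facet normal 0.839 0.168 -0.518
outer loop
vertex -0.078 0.379 2.716
vertex 0.104 -0.367 2.769
vertex -0.314 -0.114 2.174
endloop
endfacet
facet normal -0.449 0.750 -0.486
outer loop
vertex -0.078 0.379 2.716
vertex -0.314 -0.114 2.174
vertex -1.606 0.074 3.658
endloop
endfacet
facet normal -0.450 0.749 -0.487
outer loop
vertex -1.606 0.074 3.658
vertex -0.314 -0.114 2.174
vertex -1.841 -0.42 3.115
endloop
endfacet
facet normal -0.840 -0.168 0.516
outer loop
vertex -1.606 0.074 3.658
vertex -1.841 -0.42 3.115
vertex -1.424 -0.673 3.711
endloop
endfacet
facet normal 0.839 0.168 -0.518
outer loop
vertex -0.314 -0.114 2.174
vertex 0.104 -0.367 2.769
vertex -0.132 -0.861 2.227
endloop
endfacet
facet normal -0.490 -0.180 -0.853
outer loop
vertex -0.314 -0.114 2.174
vertex -0.132 -0.861 2.227
vertex -1.841 -0.42 3.115
endloop
endfacet
facet normal -0.490 -0.180 -0.853
outer loop
vertex -1.841 -0.42 3.115
vertex -0.132 -0.861 2.227
vertex -1.659 -1.166 3.168
endloop
endfacet
facet normal -0.840 -0.168 0.516
outer loop
vertex -1.841 -0.42 3.115
vertex -1.659 -1.166 3.168
vertex -1.424 -0.673 3.711
endloop
endfacet
facet normal 0.839 0.168 -0.518
outer loop
vertex -0.132 -0.861 2.227
vertex 0.104 -0.367 2.769
vertex 0.286 -1.114 2.822
endloop
endfacet
facet normal -0.040 -0.929 -0.367
outer loop
vertex -0.132 -0.861 2.227
vertex 0.286 -1.114 2.822
vertex -1.659 -1.166 3.168
endloop
endfacet
facet normal -0.040 -0.930 -0.366
outer loop
vertex -1.659 -1.166 3.168
vertex 0.286 -1.114 2.822
vertex -1.242 -1.419 3.764
endloop
endfacet
facet normal -0.840 -0.168 0.516
outer loop
vertex -1.659 -1.166 3.168
vertex -1.242 -1.419 3.764
vertex -1.424 -0.673 3.711
endloop
endfacet
facet normal 0.840 0.168 -0.516
outer loop
vertex 0.286 -1.114 2.822
vertex 0.104 -0.367 2.769
vertex 0.521 -0.62 3.365
endloop
endfacet
facet normal 0.450 -0.749 0.487
outer loop
vertex 0.286 -1.114 2.822
vertex 0.521 -0.62 3.365
vertex -1.242 -1.419 3.764
endloop
endfacet
facet normal 0.450 -0.749 0.486
outer loop
vertex -1.242 -1.419 3.764
vertex 0.521 -0.62 3.365
vertex -1.006 -0.926 4.306
endloop
endfacet
facet normal -0.839 -0.168 0.518
outer loop
vertex -1.242 -1.419 3.764
vertex -1.006 -0.926 4.306
vertex -1.424 -0.673 3.711
endloop
endfacet

endsolid


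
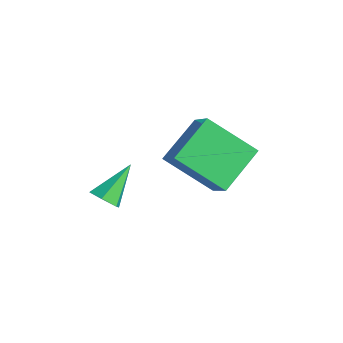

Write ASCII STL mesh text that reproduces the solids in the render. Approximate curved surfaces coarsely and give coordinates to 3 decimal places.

solid 
facet normal 0.270 -0.742 -0.614
outer loop
vertex -2.237 -2.106 -2.849
vertex -2.475 -2.485 -2.496
vertex -2.784 -2.251 -2.914
endloop
endfacet
facet normal -0.151 0.818 -0.554
outer loop
vertex -2.237 -2.106 -2.849
vertex -2.784 -2.251 -2.914
vertex -2.885 -1.355 -1.564
endloop
endfacet
facet normal 0.268 -0.743 -0.614
outer loop
vertex -2.784 -2.251 -2.914
vertex -2.475 -2.485 -2.496
vertex -3.023 -2.629 -2.561
endloop
endfacet
facet normal -0.908 0.315 -0.277
outer loop
vertex -2.784 -2.251 -2.914
vertex -3.023 -2.629 -2.561
vertex -2.885 -1.355 -1.564
endloop
endfacet
facet normal 0.268 -0.743 -0.613
outer loop
vertex -3.023 -2.629 -2.561
vertex -2.475 -2.485 -2.496
vertex -2.714 -2.863 -2.142
endloop
endfacet
facet normal -0.841 -0.274 0.467
outer loop
vertex -3.023 -2.629 -2.561
vertex -2.714 -2.863 -2.142
vertex -2.885 -1.355 -1.564
endloop
endfacet
facet normal 0.269 -0.744 -0.612
outer loop
vertex -2.714 -2.863 -2.142
vertex -2.475 -2.485 -2.496
vertex -2.166 -2.718 -2.077
endloop
endfacet
facet normal -0.016 -0.359 0.933
outer loop
vertex -2.714 -2.863 -2.142
vertex -2.166 -2.718 -2.077
vertex -2.885 -1.355 -1.564
endloop
endfacet
facet normal 0.270 -0.743 -0.612
outer loop
vertex -2.166 -2.718 -2.077
vertex -2.475 -2.485 -2.496
vertex -1.928 -2.34 -2.431
endloop
endfacet
facet normal 0.742 0.145 0.654
outer loop
vertex -2.166 -2.718 -2.077
vertex -1.928 -2.34 -2.431
vertex -2.885 -1.355 -1.564
endloop
endfacet
facet normal 0.270 -0.742 -0.614
outer loop
vertex -1.928 -2.34 -2.431
vertex -2.475 -2.485 -2.496
vertex -2.237 -2.106 -2.849
endloop
endfacet
facet normal 0.674 0.733 -0.088
outer loop
vertex -1.928 -2.34 -2.431
vertex -2.237 -2.106 -2.849
vertex -2.885 -1.355 -1.564
endloop
endfacet
facet normal -0.593 -0.574 0.565
outer loop
vertex -1.669 -0.486 -0.634
vertex -2.25 0.968 0.233
vertex -2.737 -0.335 -1.603
endloop
endfacet
facet normal 0.324 -0.813 -0.484
outer loop
vertex -1.55 0.812 -2.733
vertex -1.669 -0.486 -0.634
vertex -2.737 -0.335 -1.603
endloop
endfacet
facet normal -0.594 -0.573 0.564
outer loop
vertex -2.737 -0.335 -1.603
vertex -2.25 0.968 0.233
vertex -3.318 1.12 -0.737
endloop
endfacet
facet normal -0.737 0.104 -0.668
outer loop
vertex -3.318 1.12 -0.737
vertex -1.55 0.812 -2.733
vertex -2.737 -0.335 -1.603
endloop
endfacet
facet normal 0.737 -0.104 0.668
outer loop
vertex -1.669 -0.486 -0.634
vertex -1.063 2.115 -0.897
vertex -2.25 0.968 0.233
endloop
endfacet
facet normal 0.324 -0.813 -0.484
outer loop
vertex -0.482 0.66 -1.763
vertex -1.669 -0.486 -0.634
vertex -1.55 0.812 -2.733
endloop
endfacet
facet normal 0.736 -0.104 0.669
outer loop
vertex -0.482 0.66 -1.763
vertex -1.063 2.115 -0.897
vertex -1.669 -0.486 -0.634
endloop
endfacet
facet normal -0.324 0.813 0.484
outer loop
vertex -2.25 0.968 0.233
vertex -1.063 2.115 -0.897
vertex -3.318 1.12 -0.737
endloop
endfacet
facet normal -0.736 0.104 -0.668
outer loop
vertex -2.131 2.266 -1.866
vertex -1.55 0.812 -2.733
vertex -3.318 1.12 -0.737
endloop
endfacet
facet normal -0.324 0.813 0.484
outer loop
vertex -3.318 1.12 -0.737
vertex -1.063 2.115 -0.897
vertex -2.131 2.266 -1.866
endloop
endfacet
facet normal 0.594 0.574 -0.564
outer loop
vertex -2.131 2.266 -1.866
vertex -0.482 0.66 -1.763
vertex -1.55 0.812 -2.733
endloop
endfacet
facet normal 0.594 0.573 -0.565
outer loop
vertex -1.063 2.115 -0.897
vertex -0.482 0.66 -1.763
vertex -2.131 2.266 -1.866
endloop
endfacet

endsolid


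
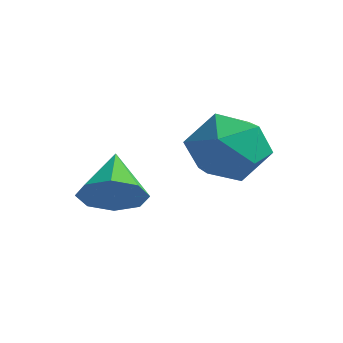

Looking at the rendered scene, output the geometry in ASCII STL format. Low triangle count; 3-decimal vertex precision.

solid 
facet normal -0.620 0.397 0.676
outer loop
vertex -1.843 -0.631 2.595
vertex -1.151 -0.942 3.412
vertex -1.034 0.057 2.933
endloop
endfacet
facet normal -0.661 0.749 0.057
outer loop
vertex -1.843 -0.631 2.595
vertex -1.034 0.057 2.933
vertex -1.254 -0.054 1.846
endloop
endfacet
facet normal -0.848 0.281 -0.450
outer loop
vertex -1.843 -0.631 2.595
vertex -1.254 -0.054 1.846
vertex -1.506 -1.123 1.653
endloop
endfacet
facet normal -0.923 -0.358 -0.143
outer loop
vertex -1.843 -0.631 2.595
vertex -1.506 -1.123 1.653
vertex -1.443 -1.671 2.621
endloop
endfacet
facet normal -0.782 -0.287 0.553
outer loop
vertex -1.843 -0.631 2.595
vertex -1.443 -1.671 2.621
vertex -1.151 -0.942 3.412
endloop
endfacet
facet normal -0.009 0.995 -0.100
outer loop
vertex -1.254 -0.054 1.846
vertex -1.034 0.057 2.933
vertex -0.197 -0.009 2.199
endloop
endfacet
facet normal 0.056 0.426 0.903
outer loop
vertex -1.034 0.057 2.933
vertex -1.151 -0.942 3.412
vertex -0.134 -0.557 3.167
endloop
endfacet
facet normal -0.206 -0.681 0.703
outer loop
vertex -1.151 -0.942 3.412
vertex -1.443 -1.671 2.621
vertex -0.386 -1.626 2.974
endloop
endfacet
facet normal -0.433 -0.796 -0.422
outer loop
vertex -1.443 -1.671 2.621
vertex -1.506 -1.123 1.653
vertex -0.606 -1.737 1.887
endloop
endfacet
facet normal -0.312 0.240 -0.919
outer loop
vertex -1.506 -1.123 1.653
vertex -1.254 -0.054 1.846
vertex -0.489 -0.738 1.408
endloop
endfacet
facet normal 0.923 0.358 0.143
outer loop
vertex 0.203 -1.049 2.225
vertex -0.197 -0.009 2.199
vertex -0.134 -0.557 3.167
endloop
endfacet
facet normal 0.848 -0.281 0.450
outer loop
vertex 0.203 -1.049 2.225
vertex -0.134 -0.557 3.167
vertex -0.386 -1.626 2.974
endloop
endfacet
facet normal 0.661 -0.749 -0.057
outer loop
vertex 0.203 -1.049 2.225
vertex -0.386 -1.626 2.974
vertex -0.606 -1.737 1.887
endloop
endfacet
facet normal 0.620 -0.397 -0.676
outer loop
vertex 0.203 -1.049 2.225
vertex -0.606 -1.737 1.887
vertex -0.489 -0.738 1.408
endloop
endfacet
facet normal 0.782 0.287 -0.553
outer loop
vertex 0.203 -1.049 2.225
vertex -0.489 -0.738 1.408
vertex -0.197 -0.009 2.199
endloop
endfacet
facet normal 0.433 0.796 0.422
outer loop
vertex -0.134 -0.557 3.167
vertex -0.197 -0.009 2.199
vertex -1.034 0.057 2.933
endloop
endfacet
facet normal 0.312 -0.240 0.919
outer loop
vertex -0.386 -1.626 2.974
vertex -0.134 -0.557 3.167
vertex -1.151 -0.942 3.412
endloop
endfacet
facet normal 0.009 -0.995 0.100
outer loop
vertex -0.606 -1.737 1.887
vertex -0.386 -1.626 2.974
vertex -1.443 -1.671 2.621
endloop
endfacet
facet normal -0.056 -0.426 -0.903
outer loop
vertex -0.489 -0.738 1.408
vertex -0.606 -1.737 1.887
vertex -1.506 -1.123 1.653
endloop
endfacet
facet normal 0.206 0.681 -0.703
outer loop
vertex -0.197 -0.009 2.199
vertex -0.489 -0.738 1.408
vertex -1.254 -0.054 1.846
endloop
endfacet
facet normal 0.556 -0.575 -0.600
outer loop
vertex -2.444 -2.996 1.483
vertex -2.81 -2.624 0.787
vertex -2.11 -2.458 1.277
endloop
endfacet
facet normal 0.323 0.157 0.933
outer loop
vertex -2.444 -2.996 1.483
vertex -2.11 -2.458 1.277
vertex -3.65 -1.756 1.693
endloop
endfacet
facet normal 0.557 -0.574 -0.601
outer loop
vertex -2.11 -2.458 1.277
vertex -2.81 -2.624 0.787
vertex -2.187 -2.017 0.784
endloop
endfacet
facet normal 0.465 0.695 0.549
outer loop
vertex -2.11 -2.458 1.277
vertex -2.187 -2.017 0.784
vertex -3.65 -1.756 1.693
endloop
endfacet
facet normal 0.557 -0.574 -0.600
outer loop
vertex -2.187 -2.017 0.784
vertex -2.81 -2.624 0.787
vertex -2.628 -1.931 0.293
endloop
endfacet
facet normal 0.181 0.983 0.009
outer loop
vertex -2.187 -2.017 0.784
vertex -2.628 -1.931 0.293
vertex -3.65 -1.756 1.693
endloop
endfacet
facet normal 0.557 -0.574 -0.600
outer loop
vertex -2.628 -1.931 0.293
vertex -2.81 -2.624 0.787
vertex -3.176 -2.251 0.091
endloop
endfacet
facet normal -0.362 0.855 -0.371
outer loop
vertex -2.628 -1.931 0.293
vertex -3.176 -2.251 0.091
vertex -3.65 -1.756 1.693
endloop
endfacet
facet normal 0.556 -0.574 -0.600
outer loop
vertex -3.176 -2.251 0.091
vertex -2.81 -2.624 0.787
vertex -3.51 -2.79 0.297
endloop
endfacet
facet normal -0.847 0.384 -0.369
outer loop
vertex -3.176 -2.251 0.091
vertex -3.51 -2.79 0.297
vertex -3.65 -1.756 1.693
endloop
endfacet
facet normal 0.557 -0.574 -0.601
outer loop
vertex -3.51 -2.79 0.297
vertex -2.81 -2.624 0.787
vertex -3.433 -3.231 0.79
endloop
endfacet
facet normal -0.988 -0.155 0.016
outer loop
vertex -3.51 -2.79 0.297
vertex -3.433 -3.231 0.79
vertex -3.65 -1.756 1.693
endloop
endfacet
facet normal 0.557 -0.575 -0.600
outer loop
vertex -3.433 -3.231 0.79
vertex -2.81 -2.624 0.787
vertex -2.992 -3.316 1.281
endloop
endfacet
facet normal -0.704 -0.443 0.555
outer loop
vertex -3.433 -3.231 0.79
vertex -2.992 -3.316 1.281
vertex -3.65 -1.756 1.693
endloop
endfacet
facet normal 0.557 -0.575 -0.600
outer loop
vertex -2.992 -3.316 1.281
vertex -2.81 -2.624 0.787
vertex -2.444 -2.996 1.483
endloop
endfacet
facet normal -0.161 -0.315 0.935
outer loop
vertex -2.992 -3.316 1.281
vertex -2.444 -2.996 1.483
vertex -3.65 -1.756 1.693
endloop
endfacet

endsolid


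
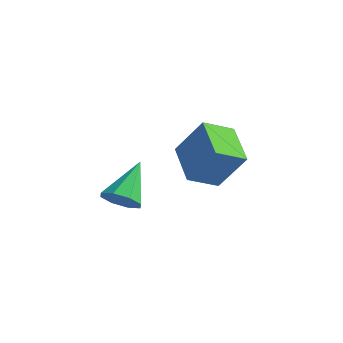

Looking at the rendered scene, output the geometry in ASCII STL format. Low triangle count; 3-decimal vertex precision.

solid 
facet normal 0.232 -0.694 -0.681
outer loop
vertex -1.064 -1.847 2.487
vertex -1.474 -2.401 2.912
vertex -1.66 -1.881 2.319
endloop
endfacet
facet normal 0.058 0.918 -0.393
outer loop
vertex -1.064 -1.847 2.487
vertex -1.66 -1.881 2.319
vertex -1.926 -1.039 4.248
endloop
endfacet
facet normal 0.230 -0.695 -0.681
outer loop
vertex -1.66 -1.881 2.319
vertex -1.474 -2.401 2.912
vertex -2.147 -2.219 2.499
endloop
endfacet
facet normal -0.618 0.686 -0.385
outer loop
vertex -1.66 -1.881 2.319
vertex -2.147 -2.219 2.499
vertex -1.926 -1.039 4.248
endloop
endfacet
facet normal 0.230 -0.695 -0.682
outer loop
vertex -2.147 -2.219 2.499
vertex -1.474 -2.401 2.912
vertex -2.24 -2.664 2.921
endloop
endfacet
facet normal -0.980 0.197 -0.009
outer loop
vertex -2.147 -2.219 2.499
vertex -2.24 -2.664 2.921
vertex -1.926 -1.039 4.248
endloop
endfacet
facet normal 0.231 -0.695 -0.681
outer loop
vertex -2.24 -2.664 2.921
vertex -1.474 -2.401 2.912
vertex -1.884 -2.954 3.338
endloop
endfacet
facet normal -0.816 -0.262 0.514
outer loop
vertex -2.24 -2.664 2.921
vertex -1.884 -2.954 3.338
vertex -1.926 -1.039 4.248
endloop
endfacet
facet normal 0.229 -0.695 -0.681
outer loop
vertex -1.884 -2.954 3.338
vertex -1.474 -2.401 2.912
vertex -1.288 -2.921 3.505
endloop
endfacet
facet normal -0.223 -0.422 0.879
outer loop
vertex -1.884 -2.954 3.338
vertex -1.288 -2.921 3.505
vertex -1.926 -1.039 4.248
endloop
endfacet
facet normal 0.231 -0.694 -0.681
outer loop
vertex -1.288 -2.921 3.505
vertex -1.474 -2.401 2.912
vertex -0.801 -2.582 3.325
endloop
endfacet
facet normal 0.454 -0.190 0.871
outer loop
vertex -1.288 -2.921 3.505
vertex -0.801 -2.582 3.325
vertex -1.926 -1.039 4.248
endloop
endfacet
facet normal 0.231 -0.694 -0.681
outer loop
vertex -0.801 -2.582 3.325
vertex -1.474 -2.401 2.912
vertex -0.708 -2.137 2.903
endloop
endfacet
facet normal 0.816 0.299 0.495
outer loop
vertex -0.801 -2.582 3.325
vertex -0.708 -2.137 2.903
vertex -1.926 -1.039 4.248
endloop
endfacet
facet normal 0.231 -0.694 -0.682
outer loop
vertex -0.708 -2.137 2.903
vertex -1.474 -2.401 2.912
vertex -1.064 -1.847 2.487
endloop
endfacet
facet normal 0.651 0.758 -0.029
outer loop
vertex -0.708 -2.137 2.903
vertex -1.064 -1.847 2.487
vertex -1.926 -1.039 4.248
endloop
endfacet
facet normal -0.793 0.453 0.409
outer loop
vertex -1.653 1.821 5.448
vertex -1.255 3.035 4.875
vertex -2.694 1.419 3.874
endloop
endfacet
facet normal -0.284 -0.867 0.409
outer loop
vertex -1.165 0.545 3.085
vertex -1.653 1.821 5.448
vertex -2.694 1.419 3.874
endloop
endfacet
facet normal -0.793 0.452 0.409
outer loop
vertex -2.694 1.419 3.874
vertex -1.255 3.035 4.875
vertex -2.297 2.633 3.301
endloop
endfacet
facet normal -0.540 -0.208 -0.816
outer loop
vertex -2.297 2.633 3.301
vertex -1.165 0.545 3.085
vertex -2.694 1.419 3.874
endloop
endfacet
facet normal 0.540 0.208 0.816
outer loop
vertex -1.653 1.821 5.448
vertex 0.274 2.161 4.086
vertex -1.255 3.035 4.875
endloop
endfacet
facet normal -0.284 -0.867 0.409
outer loop
vertex -0.123 0.947 4.659
vertex -1.653 1.821 5.448
vertex -1.165 0.545 3.085
endloop
endfacet
facet normal 0.540 0.208 0.816
outer loop
vertex -0.123 0.947 4.659
vertex 0.274 2.161 4.086
vertex -1.653 1.821 5.448
endloop
endfacet
facet normal 0.284 0.867 -0.410
outer loop
vertex -1.255 3.035 4.875
vertex 0.274 2.161 4.086
vertex -2.297 2.633 3.301
endloop
endfacet
facet normal -0.540 -0.208 -0.816
outer loop
vertex -0.767 1.759 2.512
vertex -1.165 0.545 3.085
vertex -2.297 2.633 3.301
endloop
endfacet
facet normal 0.284 0.867 -0.409
outer loop
vertex -2.297 2.633 3.301
vertex 0.274 2.161 4.086
vertex -0.767 1.759 2.512
endloop
endfacet
facet normal 0.792 -0.453 -0.409
outer loop
vertex -0.767 1.759 2.512
vertex -0.123 0.947 4.659
vertex -1.165 0.545 3.085
endloop
endfacet
facet normal 0.793 -0.452 -0.409
outer loop
vertex 0.274 2.161 4.086
vertex -0.123 0.947 4.659
vertex -0.767 1.759 2.512
endloop
endfacet

endsolid


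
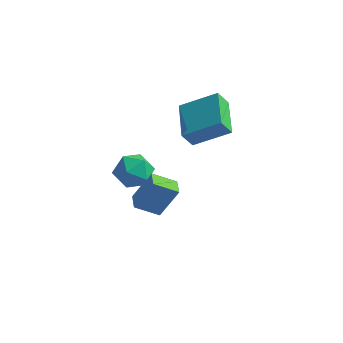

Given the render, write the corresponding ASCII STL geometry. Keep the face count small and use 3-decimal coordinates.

solid 
facet normal -0.354 -0.403 0.844
outer loop
vertex 4.45 2.762 2.891
vertex 3.427 4.589 3.334
vertex 2.762 2.068 1.853
endloop
endfacet
facet normal 0.478 -0.854 -0.207
outer loop
vertex 3.133 2.491 0.966
vertex 4.45 2.762 2.891
vertex 2.762 2.068 1.853
endloop
endfacet
facet normal -0.354 -0.403 0.844
outer loop
vertex 2.762 2.068 1.853
vertex 3.427 4.589 3.334
vertex 1.739 3.895 2.295
endloop
endfacet
facet normal -0.804 -0.331 -0.494
outer loop
vertex 1.739 3.895 2.295
vertex 3.133 2.491 0.966
vertex 2.762 2.068 1.853
endloop
endfacet
facet normal 0.804 0.331 0.494
outer loop
vertex 4.45 2.762 2.891
vertex 3.798 5.012 2.447
vertex 3.427 4.589 3.334
endloop
endfacet
facet normal 0.478 -0.853 -0.207
outer loop
vertex 4.821 3.185 2.005
vertex 4.45 2.762 2.891
vertex 3.133 2.491 0.966
endloop
endfacet
facet normal 0.804 0.331 0.494
outer loop
vertex 4.821 3.185 2.005
vertex 3.798 5.012 2.447
vertex 4.45 2.762 2.891
endloop
endfacet
facet normal -0.478 0.853 0.207
outer loop
vertex 3.427 4.589 3.334
vertex 3.798 5.012 2.447
vertex 1.739 3.895 2.295
endloop
endfacet
facet normal -0.804 -0.330 -0.494
outer loop
vertex 2.11 4.318 1.409
vertex 3.133 2.491 0.966
vertex 1.739 3.895 2.295
endloop
endfacet
facet normal -0.478 0.853 0.207
outer loop
vertex 1.739 3.895 2.295
vertex 3.798 5.012 2.447
vertex 2.11 4.318 1.409
endloop
endfacet
facet normal 0.354 0.403 -0.844
outer loop
vertex 2.11 4.318 1.409
vertex 4.821 3.185 2.005
vertex 3.133 2.491 0.966
endloop
endfacet
facet normal 0.354 0.402 -0.844
outer loop
vertex 3.798 5.012 2.447
vertex 4.821 3.185 2.005
vertex 2.11 4.318 1.409
endloop
endfacet
facet normal -0.401 -0.306 -0.863
outer loop
vertex 0.612 1.295 -3.797
vertex 0.104 2.108 -3.849
vertex 1.681 1.918 -4.515
endloop
endfacet
facet normal 0.529 -0.847 0.053
outer loop
vertex 2.436 2.492 -2.891
vertex 0.612 1.295 -3.797
vertex 1.681 1.918 -4.515
endloop
endfacet
facet normal -0.401 -0.305 -0.864
outer loop
vertex 1.681 1.918 -4.515
vertex 0.104 2.108 -3.849
vertex 1.173 2.731 -4.566
endloop
endfacet
facet normal 0.748 0.436 -0.501
outer loop
vertex 1.173 2.731 -4.566
vertex 2.436 2.492 -2.891
vertex 1.681 1.918 -4.515
endloop
endfacet
facet normal -0.748 -0.435 0.501
outer loop
vertex 0.612 1.295 -3.797
vertex 0.859 2.682 -2.225
vertex 0.104 2.108 -3.849
endloop
endfacet
facet normal 0.529 -0.847 0.053
outer loop
vertex 1.367 1.869 -2.174
vertex 0.612 1.295 -3.797
vertex 2.436 2.492 -2.891
endloop
endfacet
facet normal -0.747 -0.436 0.502
outer loop
vertex 1.367 1.869 -2.174
vertex 0.859 2.682 -2.225
vertex 0.612 1.295 -3.797
endloop
endfacet
facet normal -0.529 0.847 -0.053
outer loop
vertex 0.104 2.108 -3.849
vertex 0.859 2.682 -2.225
vertex 1.173 2.731 -4.566
endloop
endfacet
facet normal 0.748 0.435 -0.502
outer loop
vertex 1.928 3.305 -2.943
vertex 2.436 2.492 -2.891
vertex 1.173 2.731 -4.566
endloop
endfacet
facet normal -0.529 0.847 -0.053
outer loop
vertex 1.173 2.731 -4.566
vertex 0.859 2.682 -2.225
vertex 1.928 3.305 -2.943
endloop
endfacet
facet normal 0.401 0.306 0.864
outer loop
vertex 1.928 3.305 -2.943
vertex 1.367 1.869 -2.174
vertex 2.436 2.492 -2.891
endloop
endfacet
facet normal 0.402 0.305 0.863
outer loop
vertex 0.859 2.682 -2.225
vertex 1.367 1.869 -2.174
vertex 1.928 3.305 -2.943
endloop
endfacet
facet normal -0.638 0.551 0.538
outer loop
vertex 0.351 0.509 0.225
vertex 0.725 0.07 1.117
vertex 1.168 0.956 0.735
endloop
endfacet
facet normal -0.450 0.891 -0.060
outer loop
vertex 0.351 0.509 0.225
vertex 1.168 0.956 0.735
vertex 1.176 0.889 -0.325
endloop
endfacet
facet normal -0.629 0.477 -0.614
outer loop
vertex 0.351 0.509 0.225
vertex 1.176 0.889 -0.325
vertex 0.739 -0.039 -0.598
endloop
endfacet
facet normal -0.926 -0.119 -0.358
outer loop
vertex 0.351 0.509 0.225
vertex 0.739 -0.039 -0.598
vertex 0.46 -0.545 0.293
endloop
endfacet
facet normal -0.932 -0.074 0.355
outer loop
vertex 0.351 0.509 0.225
vertex 0.46 -0.545 0.293
vertex 0.725 0.07 1.117
endloop
endfacet
facet normal 0.259 0.964 -0.059
outer loop
vertex 1.176 0.889 -0.325
vertex 1.168 0.956 0.735
vertex 2.06 0.685 0.227
endloop
endfacet
facet normal -0.044 0.414 0.909
outer loop
vertex 1.168 0.956 0.735
vertex 0.725 0.07 1.117
vertex 1.781 0.179 1.118
endloop
endfacet
facet normal -0.520 -0.596 0.612
outer loop
vertex 0.725 0.07 1.117
vertex 0.46 -0.545 0.293
vertex 1.344 -0.749 0.845
endloop
endfacet
facet normal -0.511 -0.669 -0.540
outer loop
vertex 0.46 -0.545 0.293
vertex 0.739 -0.039 -0.598
vertex 1.352 -0.816 -0.215
endloop
endfacet
facet normal -0.030 0.295 -0.955
outer loop
vertex 0.739 -0.039 -0.598
vertex 1.176 0.889 -0.325
vertex 1.795 0.07 -0.597
endloop
endfacet
facet normal 0.926 0.119 0.358
outer loop
vertex 2.169 -0.369 0.295
vertex 2.06 0.685 0.227
vertex 1.781 0.179 1.118
endloop
endfacet
facet normal 0.629 -0.477 0.614
outer loop
vertex 2.169 -0.369 0.295
vertex 1.781 0.179 1.118
vertex 1.344 -0.749 0.845
endloop
endfacet
facet normal 0.450 -0.891 0.060
outer loop
vertex 2.169 -0.369 0.295
vertex 1.344 -0.749 0.845
vertex 1.352 -0.816 -0.215
endloop
endfacet
facet normal 0.638 -0.551 -0.538
outer loop
vertex 2.169 -0.369 0.295
vertex 1.352 -0.816 -0.215
vertex 1.795 0.07 -0.597
endloop
endfacet
facet normal 0.932 0.074 -0.355
outer loop
vertex 2.169 -0.369 0.295
vertex 1.795 0.07 -0.597
vertex 2.06 0.685 0.227
endloop
endfacet
facet normal 0.511 0.669 0.540
outer loop
vertex 1.781 0.179 1.118
vertex 2.06 0.685 0.227
vertex 1.168 0.956 0.735
endloop
endfacet
facet normal 0.030 -0.295 0.955
outer loop
vertex 1.344 -0.749 0.845
vertex 1.781 0.179 1.118
vertex 0.725 0.07 1.117
endloop
endfacet
facet normal -0.259 -0.964 0.059
outer loop
vertex 1.352 -0.816 -0.215
vertex 1.344 -0.749 0.845
vertex 0.46 -0.545 0.293
endloop
endfacet
facet normal 0.044 -0.414 -0.909
outer loop
vertex 1.795 0.07 -0.597
vertex 1.352 -0.816 -0.215
vertex 0.739 -0.039 -0.598
endloop
endfacet
facet normal 0.520 0.596 -0.612
outer loop
vertex 2.06 0.685 0.227
vertex 1.795 0.07 -0.597
vertex 1.176 0.889 -0.325
endloop
endfacet

endsolid
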